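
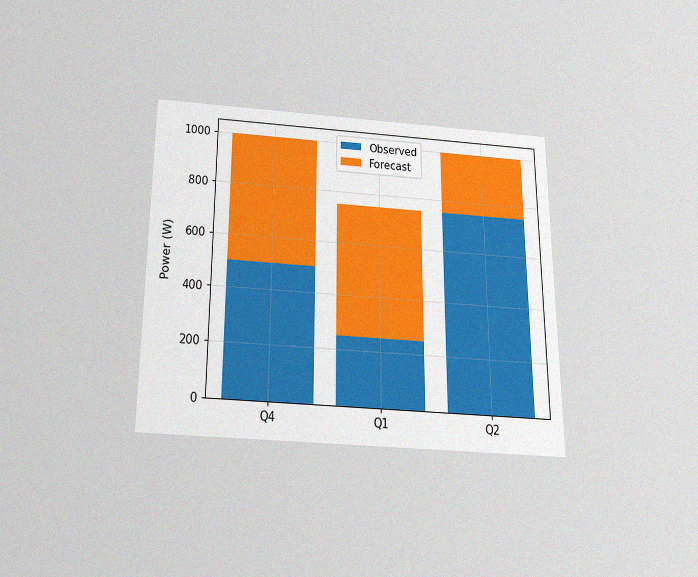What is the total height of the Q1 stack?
The chart is viewed slightly from below, with some photo noise. The Q1 stack's top reaches 750W on the y-axis.

750W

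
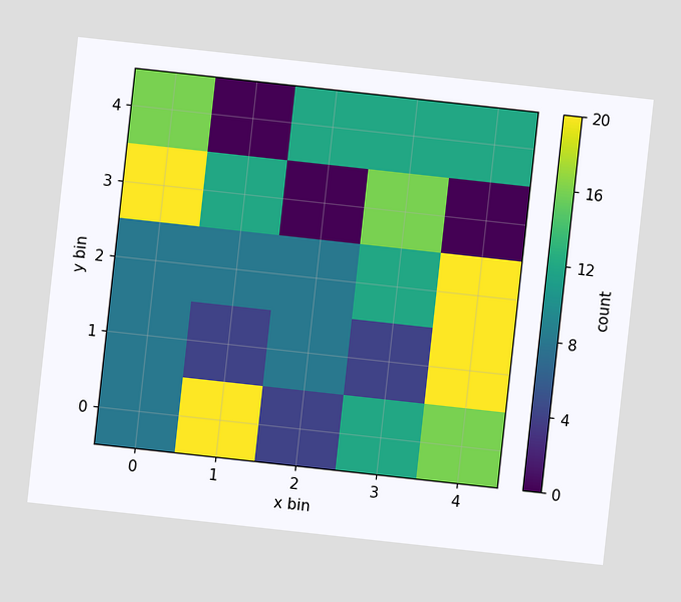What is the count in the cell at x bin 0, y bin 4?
16

The chart is tilted about 6° clockwise. Matching the cell (0, 4) against the colorbar gives 16.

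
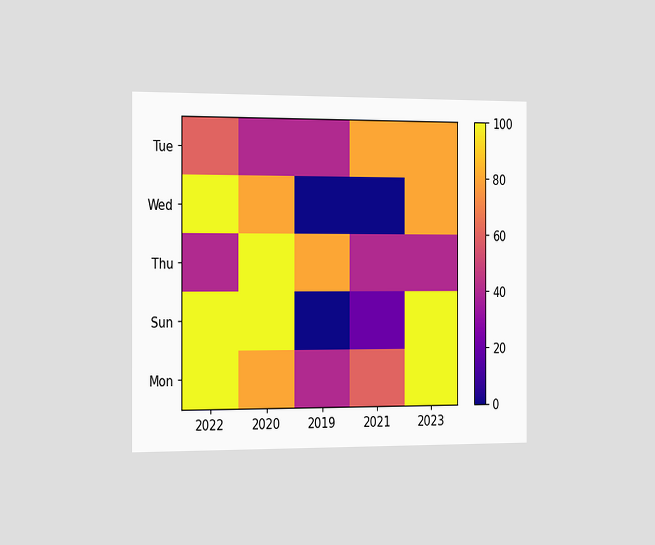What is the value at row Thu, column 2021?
The chart is viewed slightly from the left. Matching cell (Thu, 2021) against the colorbar gives 40.

40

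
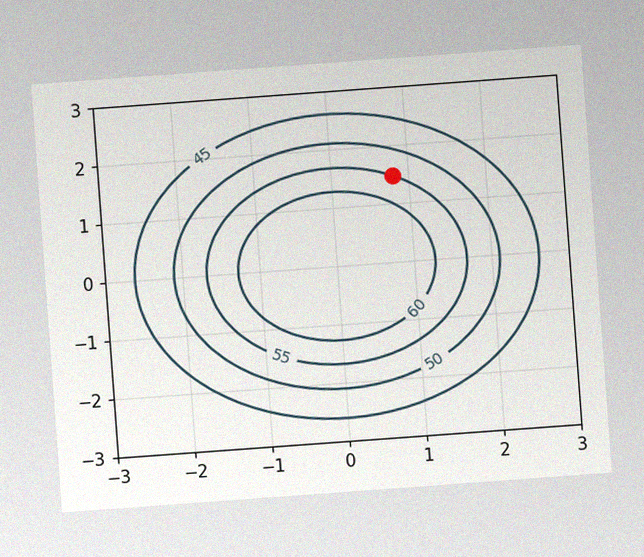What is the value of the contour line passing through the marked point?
55

The chart is tilted about 4° counter-clockwise, with some photo noise. The marked point sits on the contour labelled 55.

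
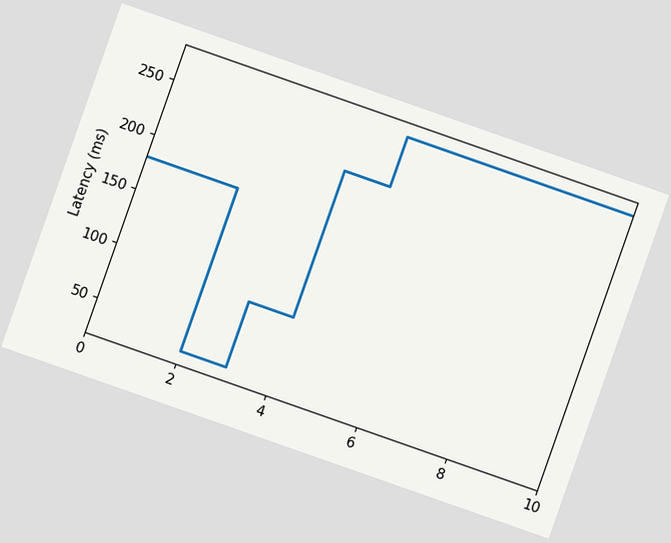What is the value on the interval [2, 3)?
30ms

The chart is tilted about 19° clockwise. On [2, 3) the step sits at 30ms.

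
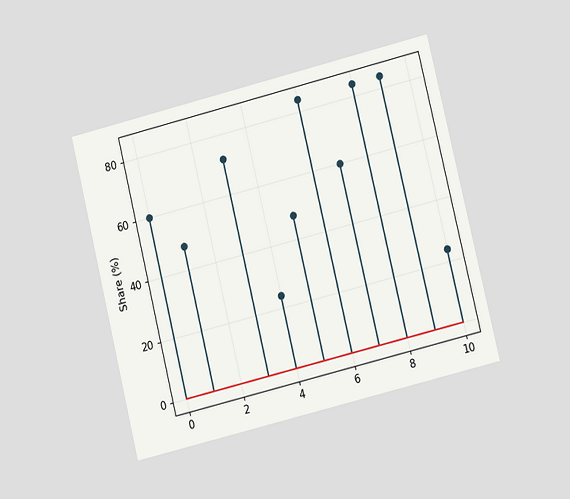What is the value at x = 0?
The chart is tilted about 14° counter-clockwise and viewed at a slight angle. The stem at x=0 reaches 60%.

60%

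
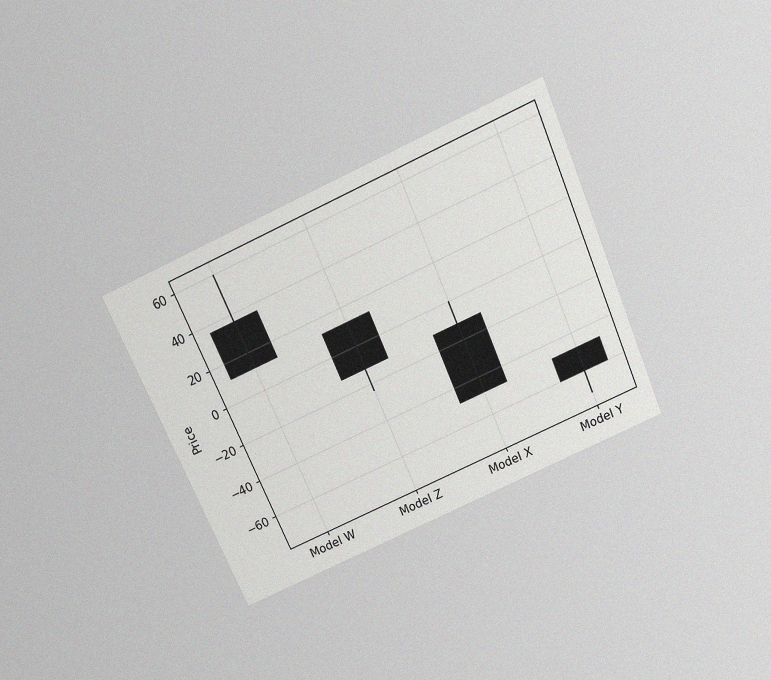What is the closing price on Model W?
The chart is tilted about 24° counter-clockwise and viewed slightly from above, with some photo noise. The Model W candle closes at 12.

12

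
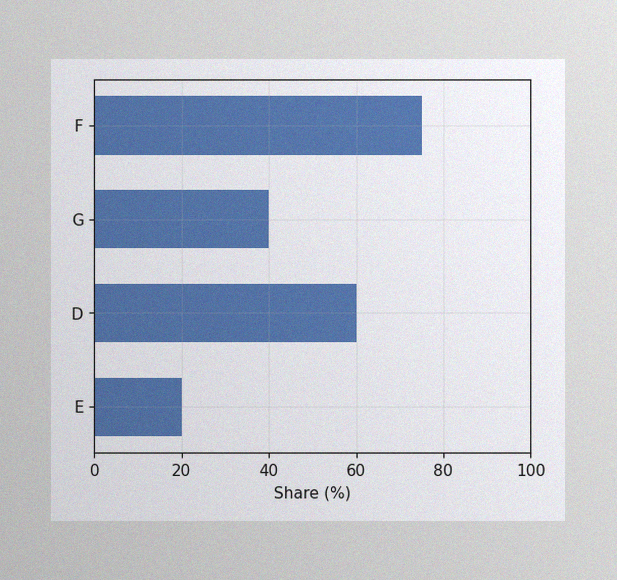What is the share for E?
The image has some photo noise and uneven lighting. Reading along the chart's x-axis, the E bar reaches 20%.

20%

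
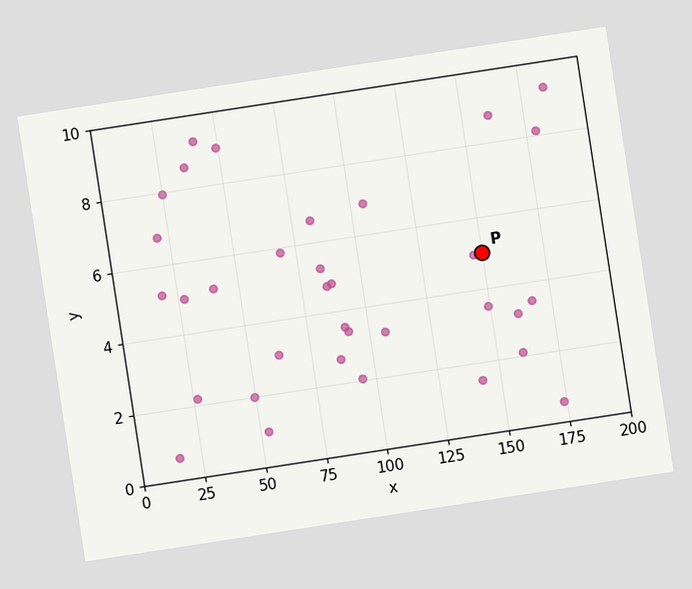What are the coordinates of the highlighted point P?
(150, 5)

The chart is tilted about 9° counter-clockwise. Following the gridlines from P to each axis, P sits at (150, 5).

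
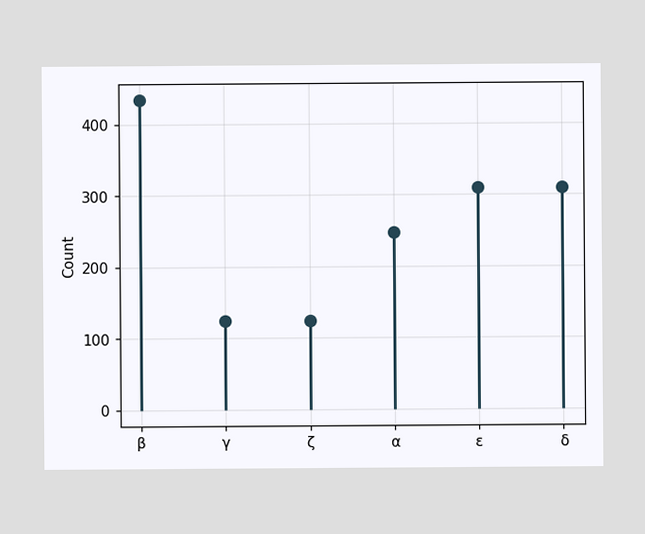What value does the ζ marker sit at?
The ζ marker sits at 124.

124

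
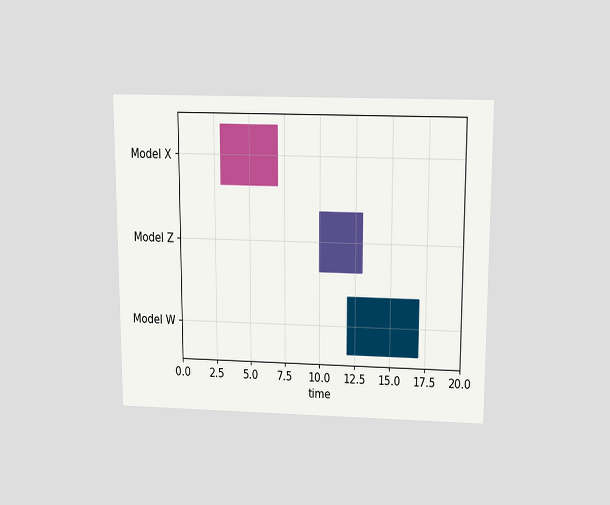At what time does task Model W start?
12

The chart is viewed slightly from above. The Model W bar begins at t=12.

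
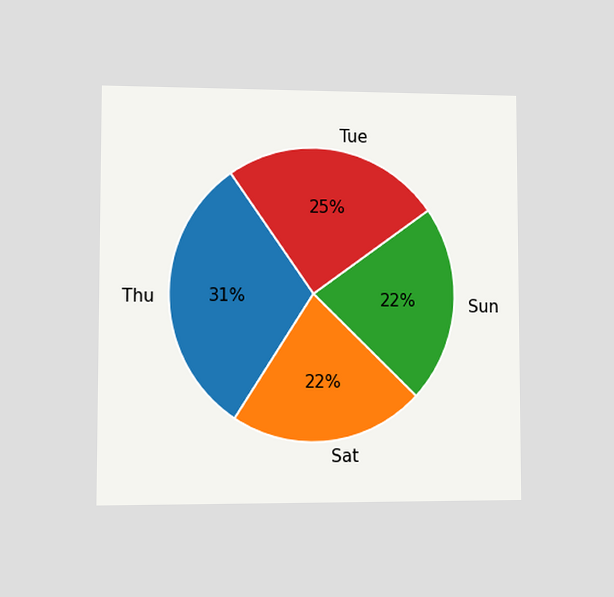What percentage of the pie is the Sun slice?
The chart is viewed at a slight angle. The Sun slice takes up 22% of the pie.

22%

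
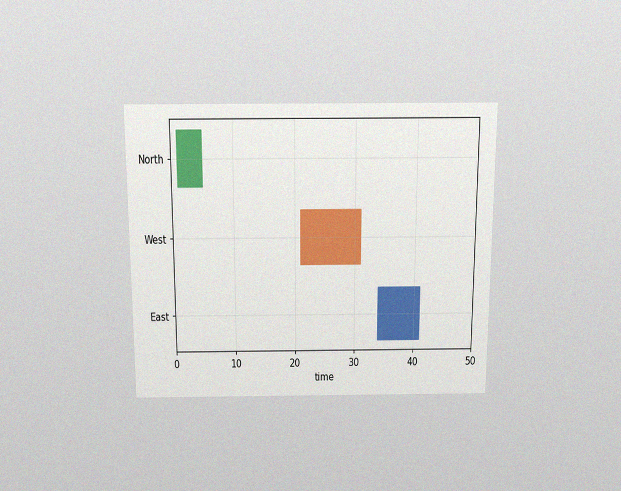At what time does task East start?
The chart is viewed slightly from above, with some photo noise. The East bar begins at t=34.

34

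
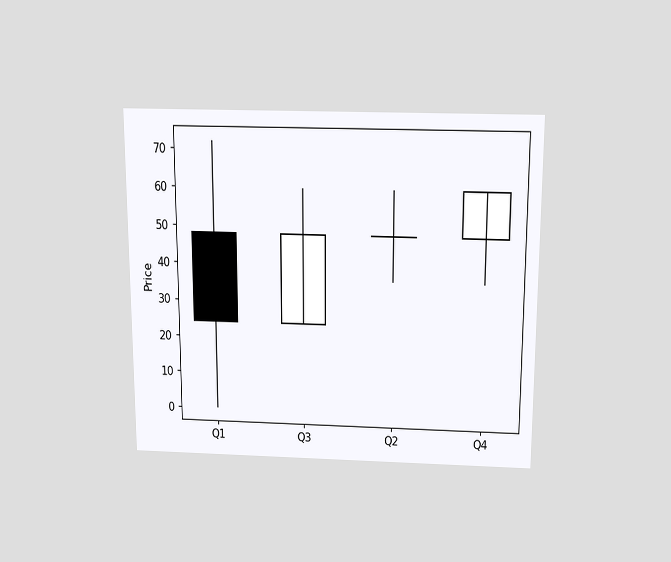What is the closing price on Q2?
The chart is viewed slightly from above. The Q2 candle closes at 48.

48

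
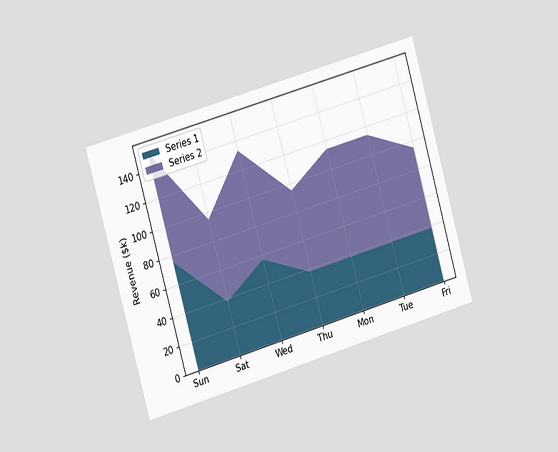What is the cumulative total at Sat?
$95k

The chart is tilted about 16° counter-clockwise and viewed slightly from the left. The stacked total at Sat reaches $95k.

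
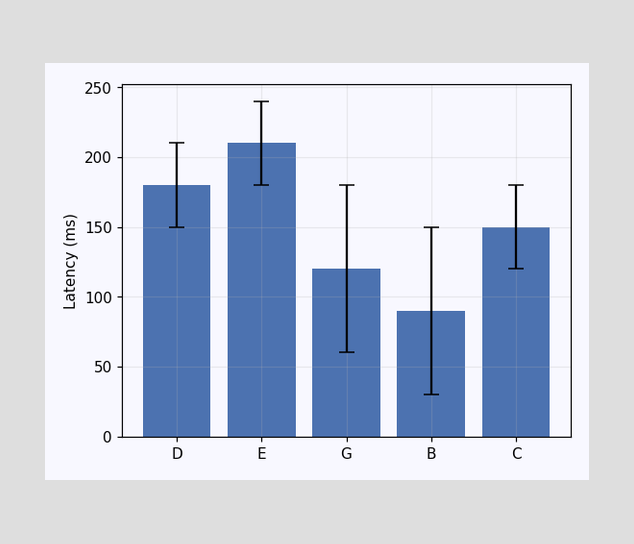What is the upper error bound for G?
180ms

The G bar's upper whisker reaches 180ms.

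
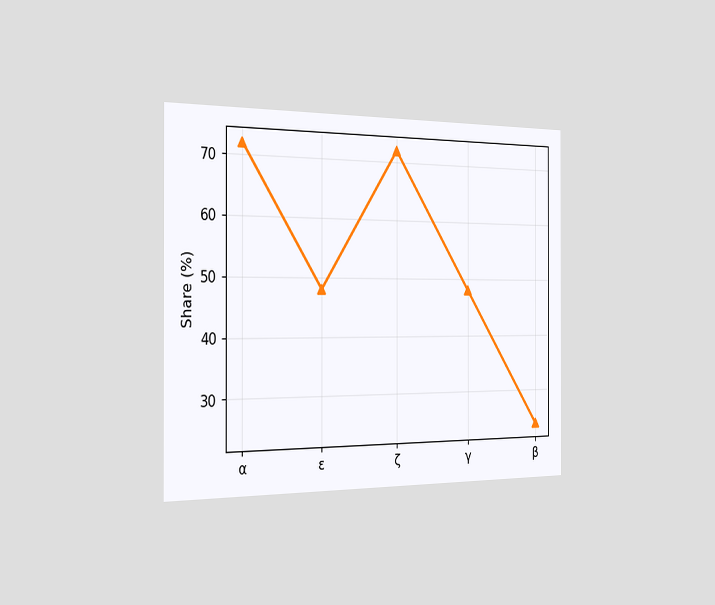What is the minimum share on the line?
24%

The chart is viewed slightly from the left. The lowest point is at β, and reading across to the y-axis gives 24%.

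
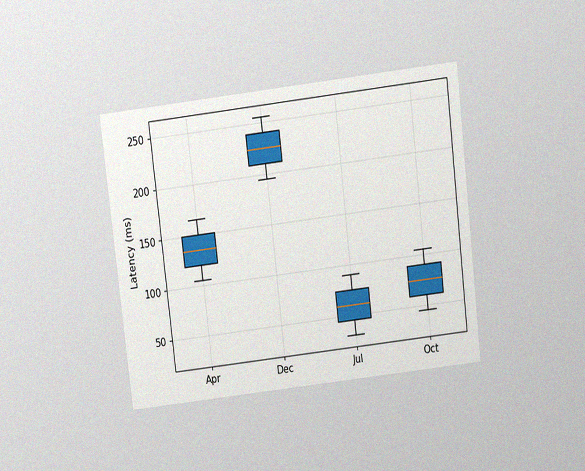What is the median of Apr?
The chart is tilted about 7° counter-clockwise and viewed slightly from above, with some photo noise. The median line in the Apr box sits at 135ms.

135ms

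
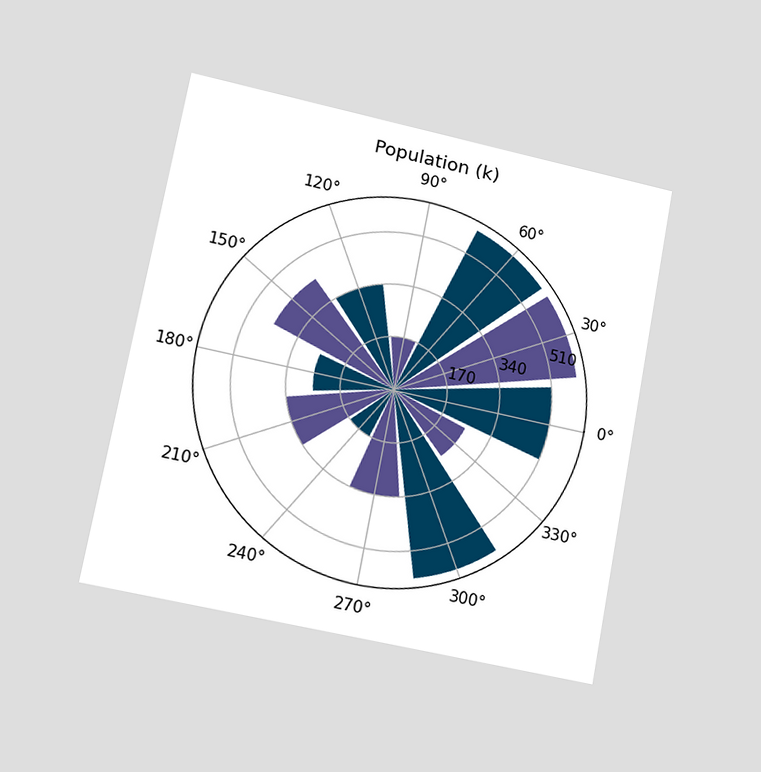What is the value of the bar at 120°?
The chart is tilted about 11° clockwise and viewed at a slight angle. The bar at 120° reaches 340k on the radial axis.

340k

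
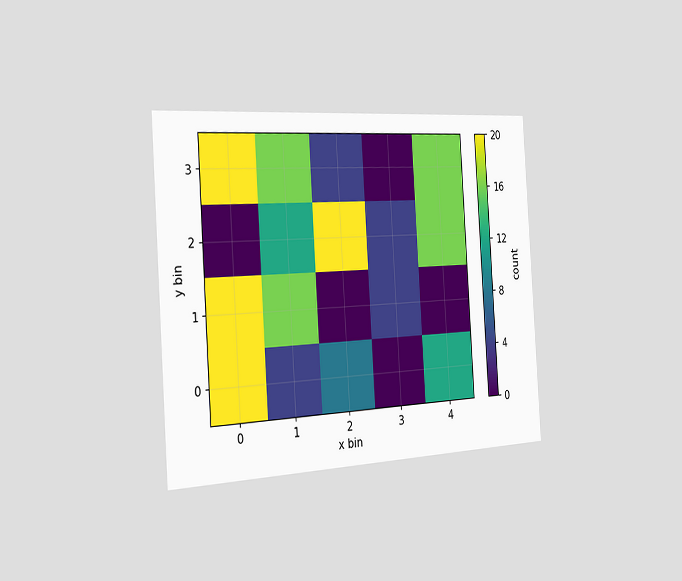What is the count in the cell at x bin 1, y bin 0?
4

The chart is tilted about 4° counter-clockwise and viewed slightly from the left. Matching the cell (1, 0) against the colorbar gives 4.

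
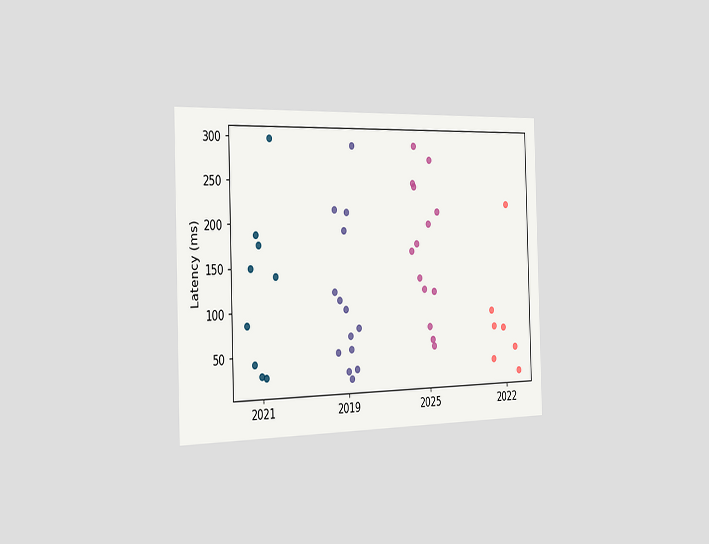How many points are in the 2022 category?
The chart is viewed slightly from the left. Counting the markers in the 2022 column gives 7.

7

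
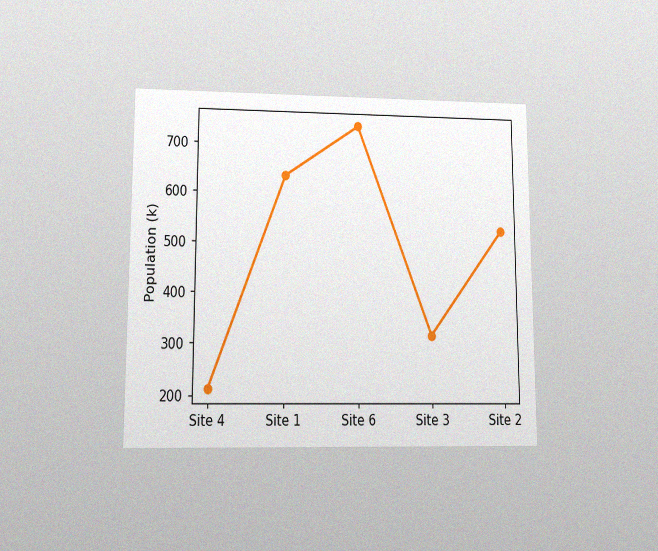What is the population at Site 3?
318k

The chart is viewed at a slight angle, with some photo noise. At Site 3, the line is at 318k.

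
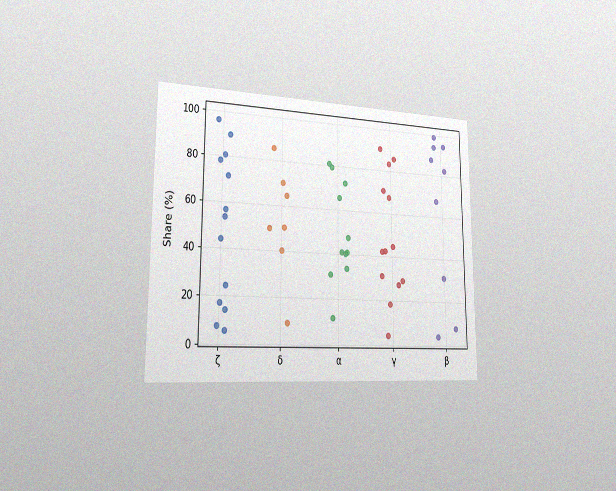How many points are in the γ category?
13

The chart is viewed slightly from the left, with some photo noise. Counting the markers in the γ column gives 13.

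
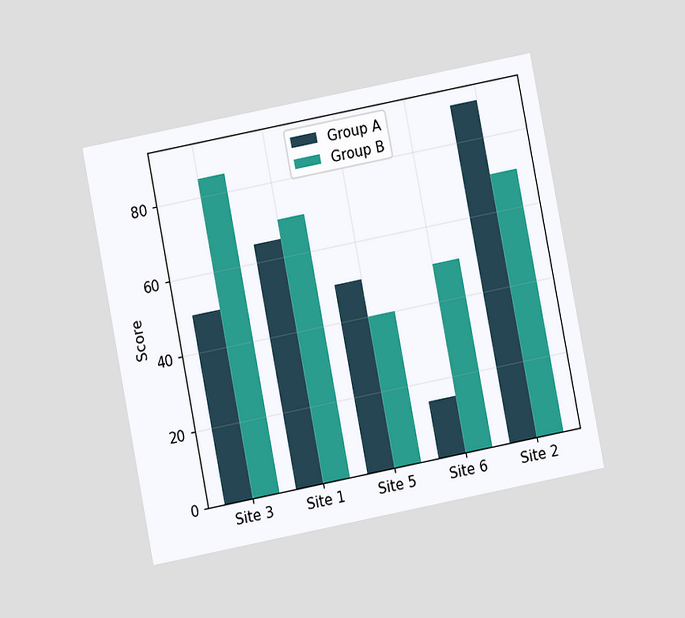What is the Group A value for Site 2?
90

The chart is tilted about 11° counter-clockwise and viewed at a slight angle. The Group A bar at Site 2 reaches 90 on the y-axis.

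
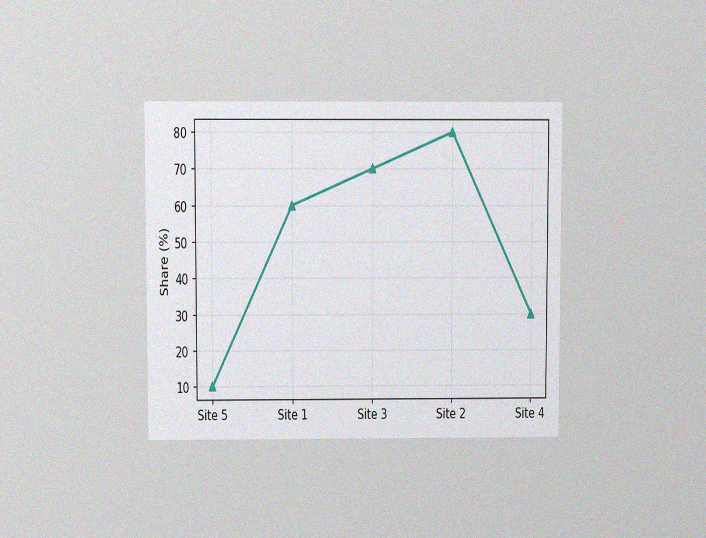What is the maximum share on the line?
80%

The chart is viewed slightly from above, with some photo noise. The highest point is at Site 2, and reading across to the y-axis gives 80%.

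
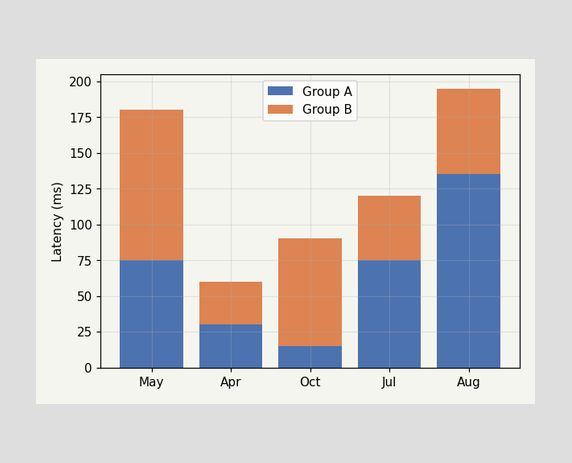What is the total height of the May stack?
The May stack's top reaches 180ms on the y-axis.

180ms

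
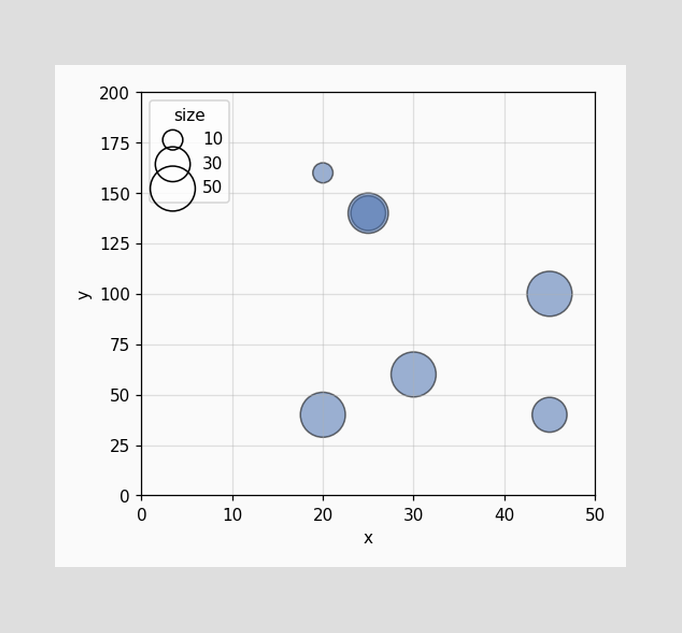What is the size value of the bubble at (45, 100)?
Matching the bubble at (45, 100) against the size legend gives 50.

50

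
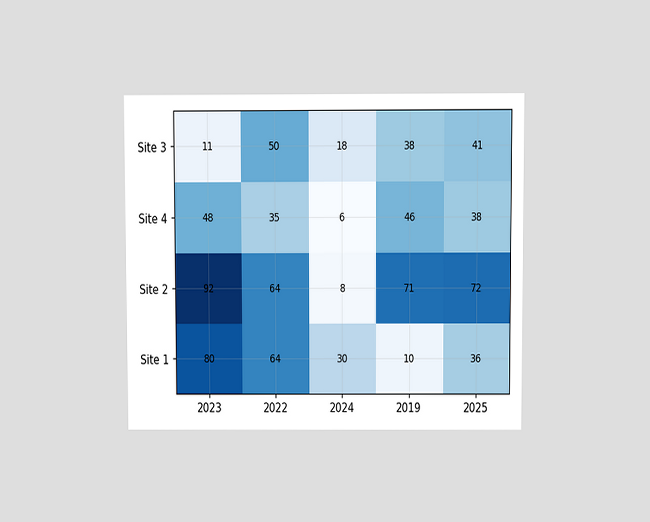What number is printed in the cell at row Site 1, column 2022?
The chart is viewed at a slight angle. The (Site 1, 2022) cell reads 64.

64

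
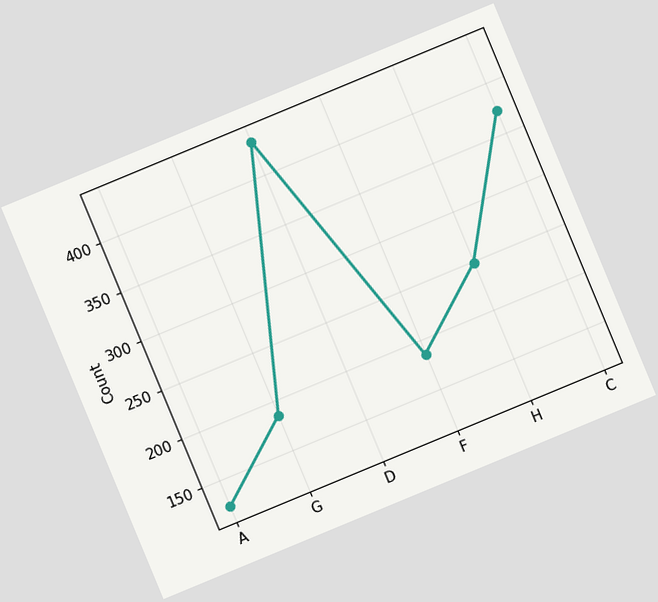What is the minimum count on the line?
The chart is tilted about 23° counter-clockwise. The lowest point is at A, and reading across to the y-axis gives 124.

124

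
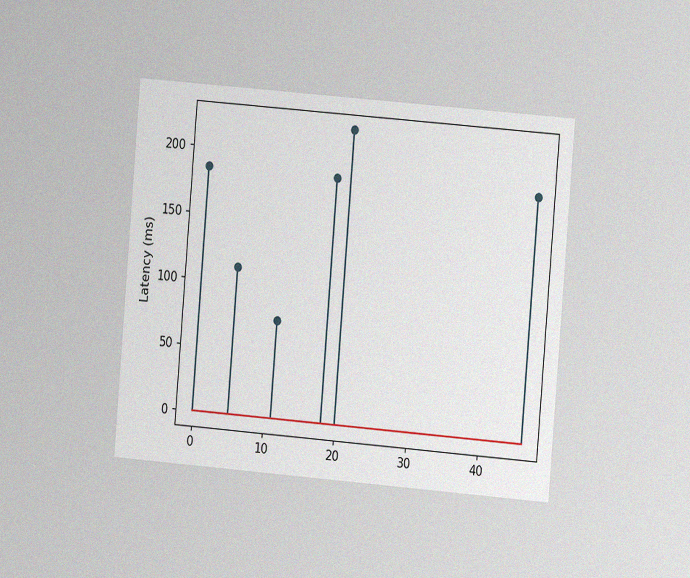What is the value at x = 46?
185ms

The chart is tilted about 5° clockwise and viewed slightly from the right, with some photo noise. The stem at x=46 reaches 185ms.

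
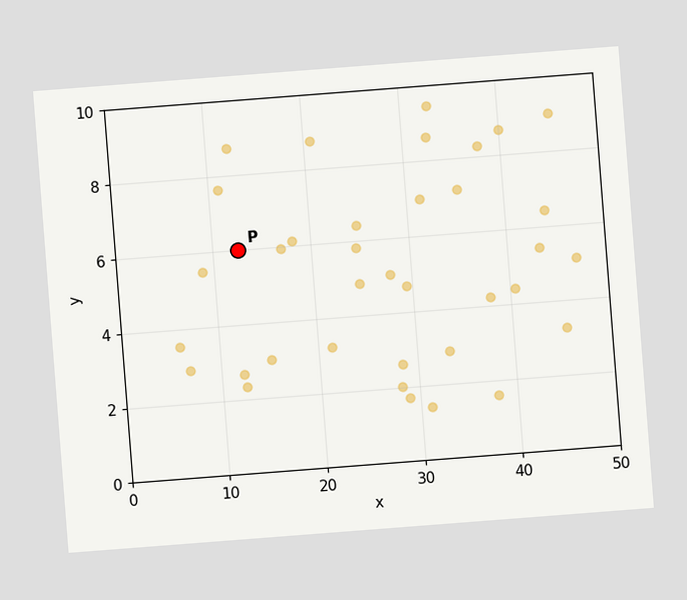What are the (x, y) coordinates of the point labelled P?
The chart is tilted about 4° counter-clockwise. Following the gridlines from P to each axis, P sits at (12.5, 6).

(12.5, 6)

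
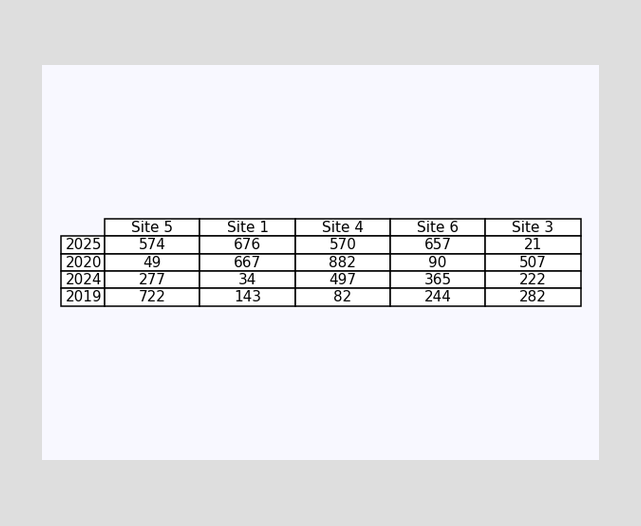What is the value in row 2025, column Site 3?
21

The (2025, Site 3) cell reads 21.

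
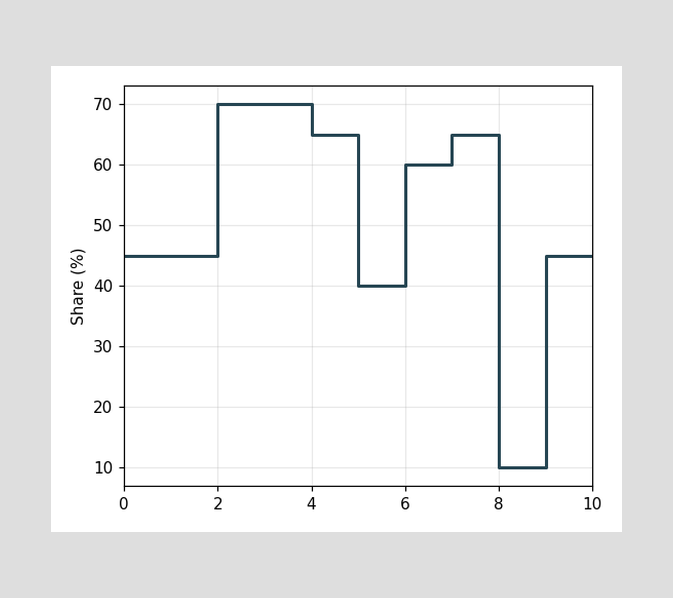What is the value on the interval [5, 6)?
On [5, 6) the step sits at 40%.

40%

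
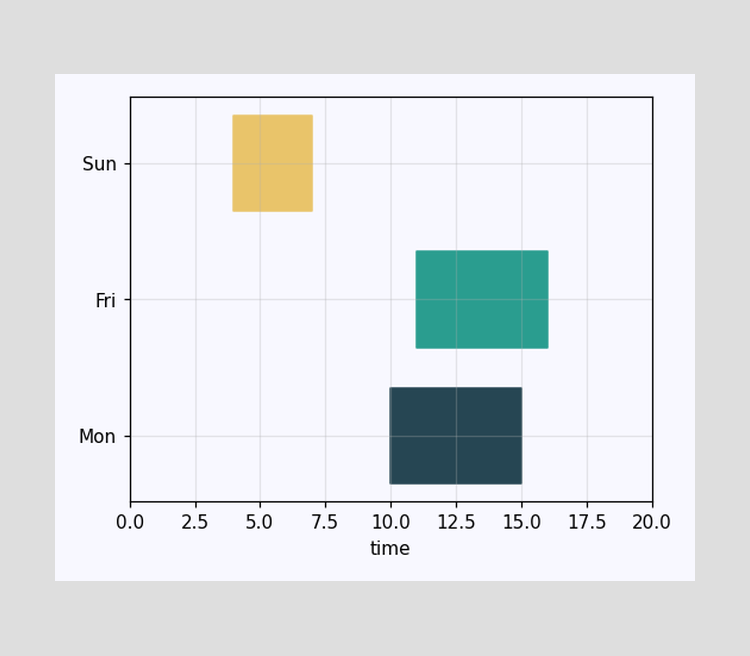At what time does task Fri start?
The Fri bar begins at t=11.

11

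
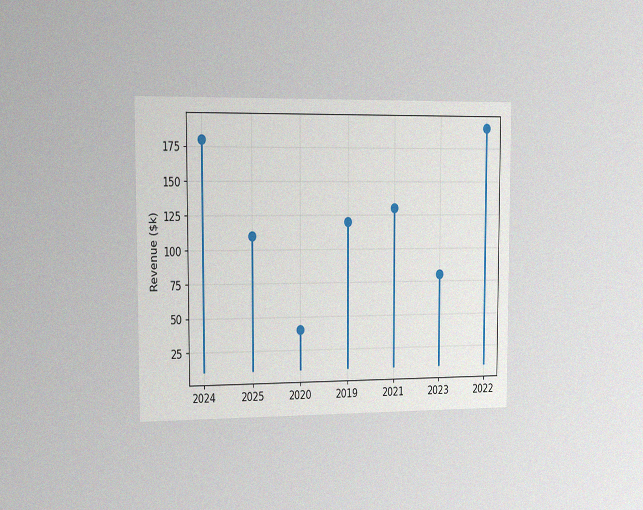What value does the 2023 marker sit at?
$80k

The chart is viewed slightly from the left, with some photo noise. The 2023 marker sits at $80k.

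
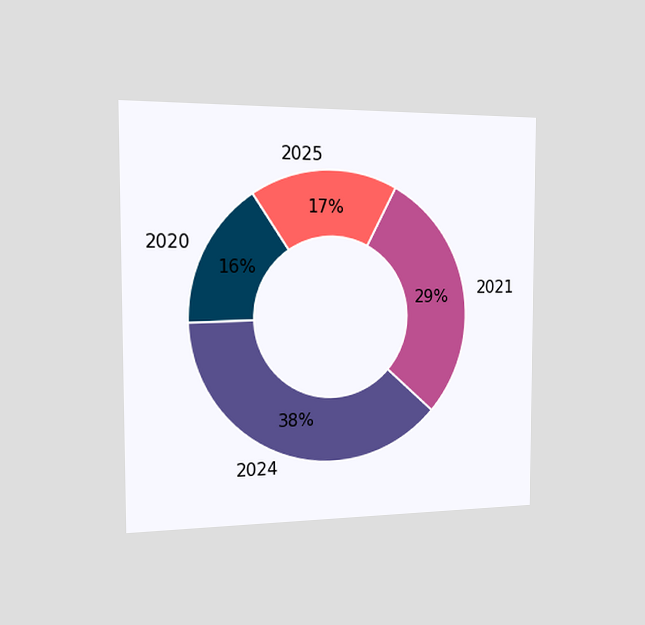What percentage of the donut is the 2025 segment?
The chart is viewed slightly from the left. The 2025 segment takes up 17% of the ring.

17%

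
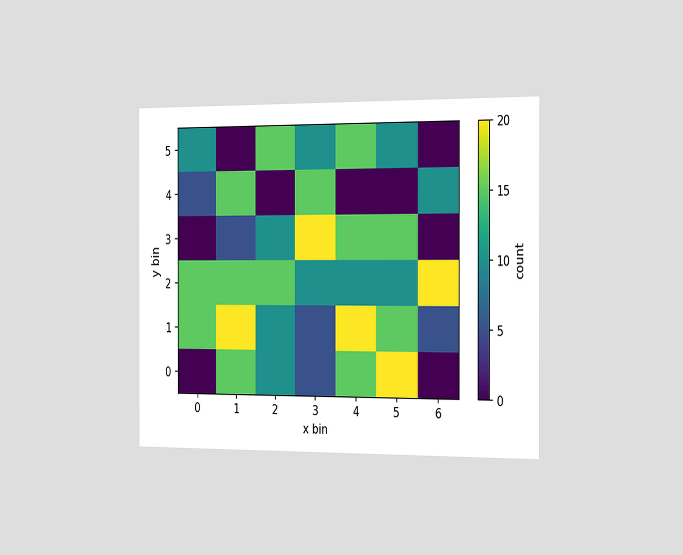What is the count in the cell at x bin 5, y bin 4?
0

The chart is viewed slightly from the right. Matching the cell (5, 4) against the colorbar gives 0.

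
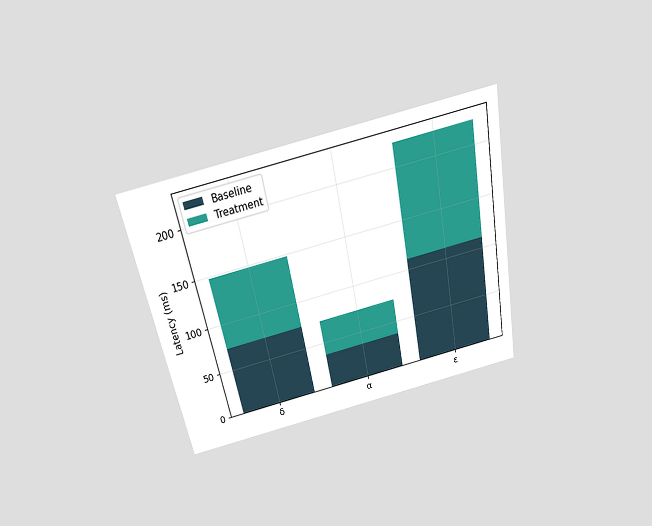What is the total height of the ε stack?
222ms

The chart is tilted about 11° counter-clockwise and viewed slightly from above. The ε stack's top reaches 222ms on the y-axis.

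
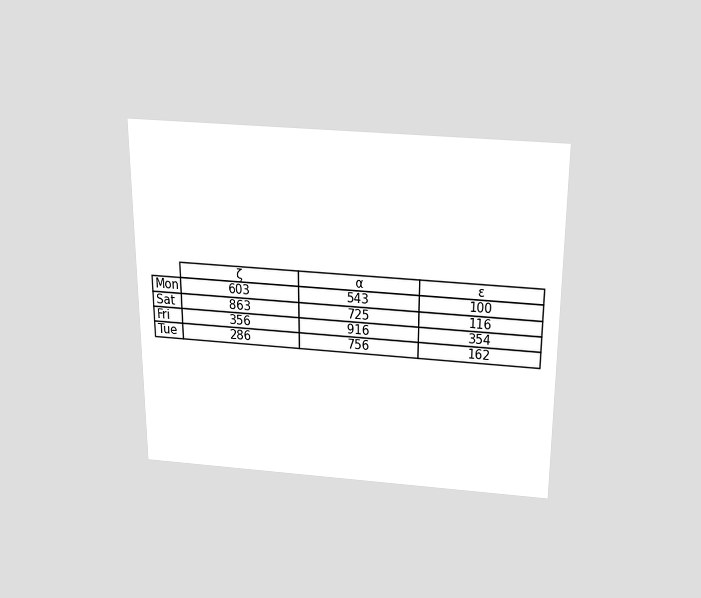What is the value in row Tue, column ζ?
The chart is viewed slightly from above. The (Tue, ζ) cell reads 286.

286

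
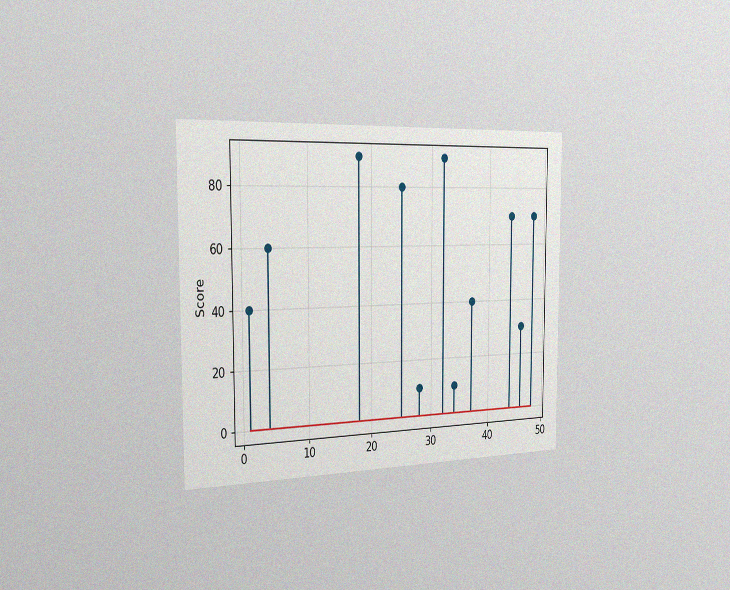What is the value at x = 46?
The chart is viewed slightly from the left, with some photo noise. The stem at x=46 reaches 30.

30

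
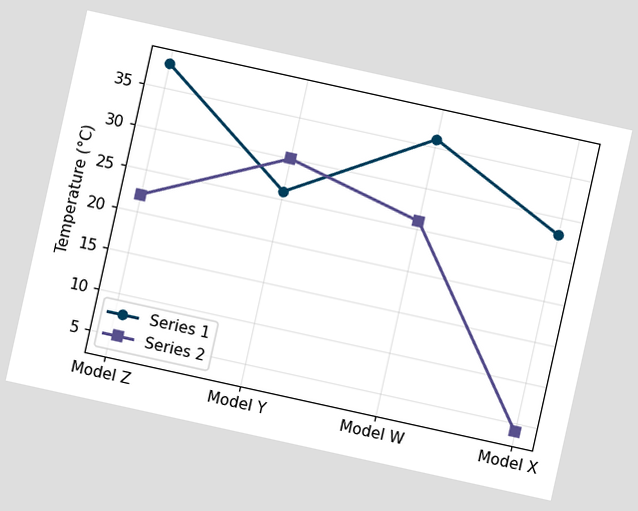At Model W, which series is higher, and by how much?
The chart is tilted about 12° clockwise. At Model W, Series 1 sits above the other line by 10°C.

Series 1, by 10°C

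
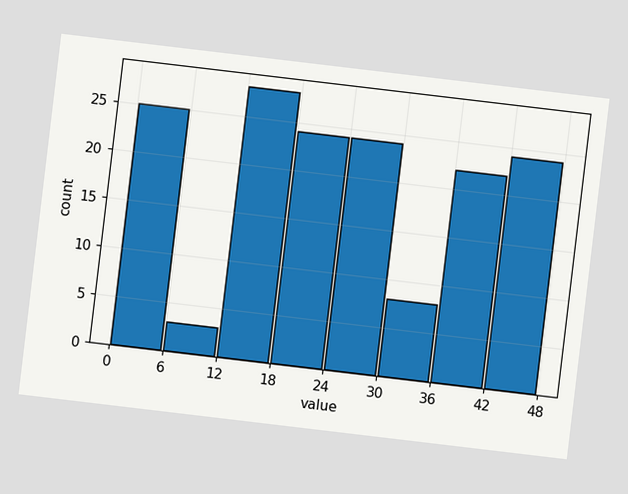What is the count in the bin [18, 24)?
The chart is tilted about 7° clockwise. The [18, 24) bin has height 24.

24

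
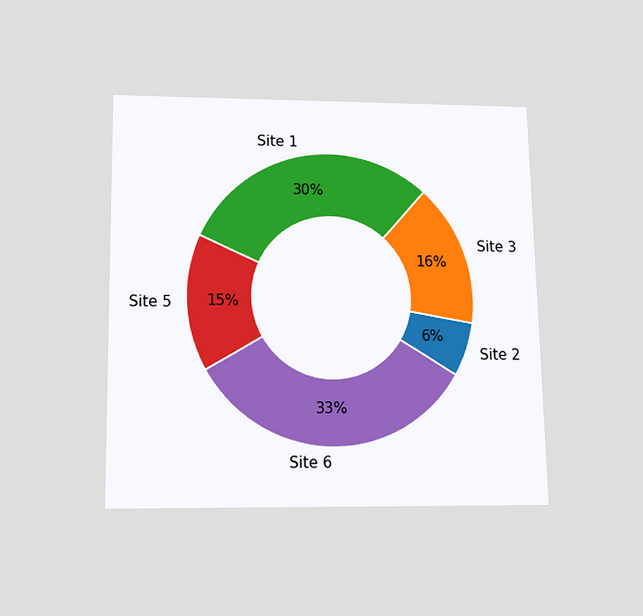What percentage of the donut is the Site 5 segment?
15%

The chart is viewed slightly from below. The Site 5 segment takes up 15% of the ring.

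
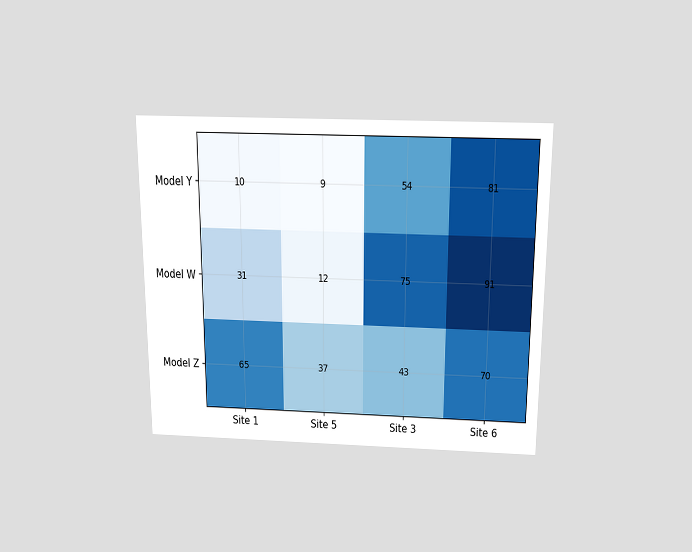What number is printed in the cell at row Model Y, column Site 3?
54

The chart is viewed slightly from above. The (Model Y, Site 3) cell reads 54.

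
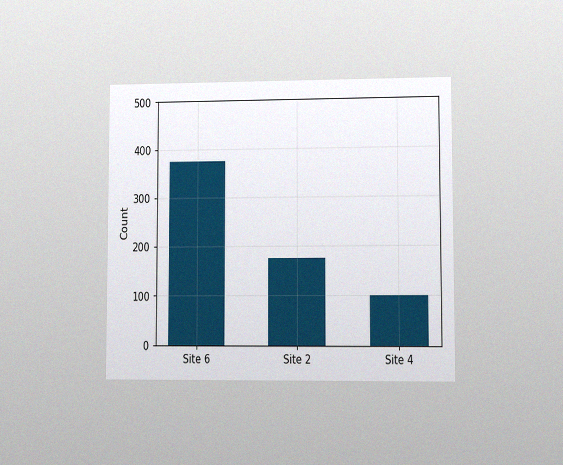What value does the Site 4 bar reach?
100

The chart is viewed at a slight angle, with some photo noise. Reading along the chart's y-axis, the Site 4 bar reaches 100.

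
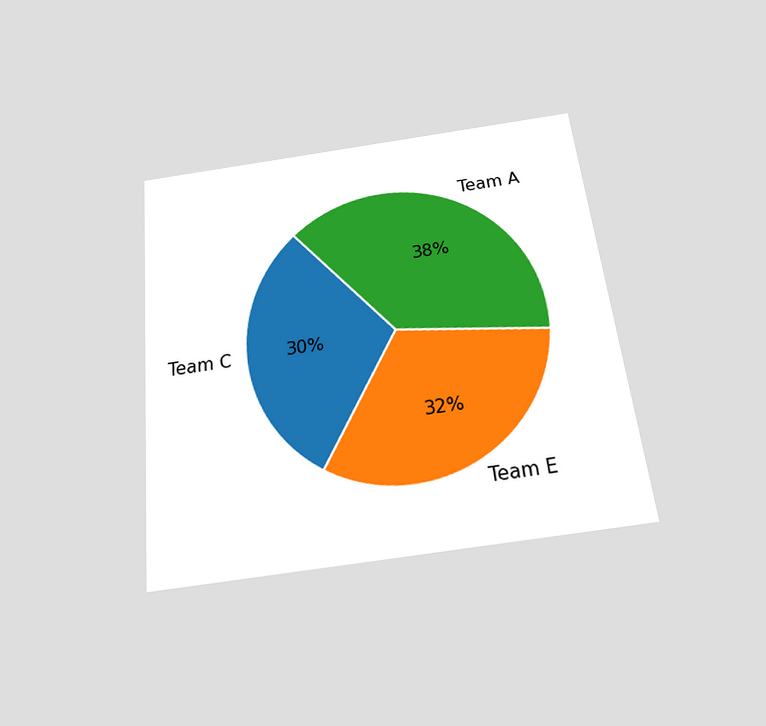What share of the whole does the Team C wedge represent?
The chart is tilted about 6° counter-clockwise and viewed slightly from below. The Team C slice takes up 30% of the pie.

30%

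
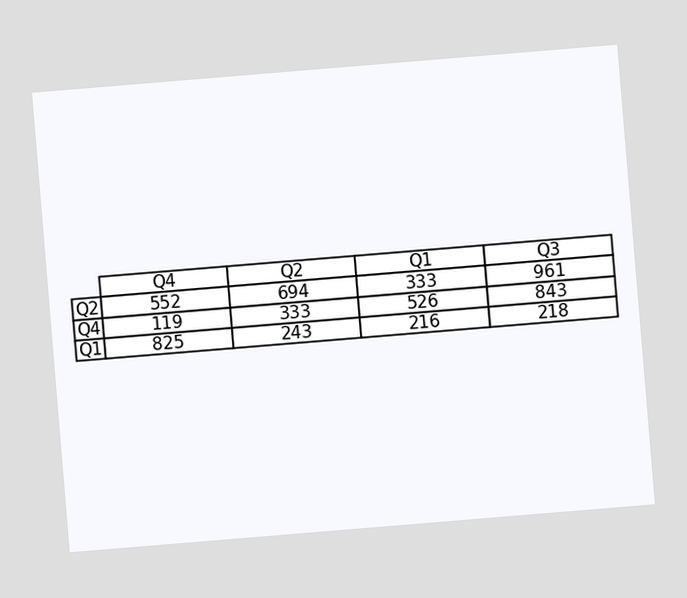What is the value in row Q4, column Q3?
The chart is tilted about 5° counter-clockwise. The (Q4, Q3) cell reads 843.

843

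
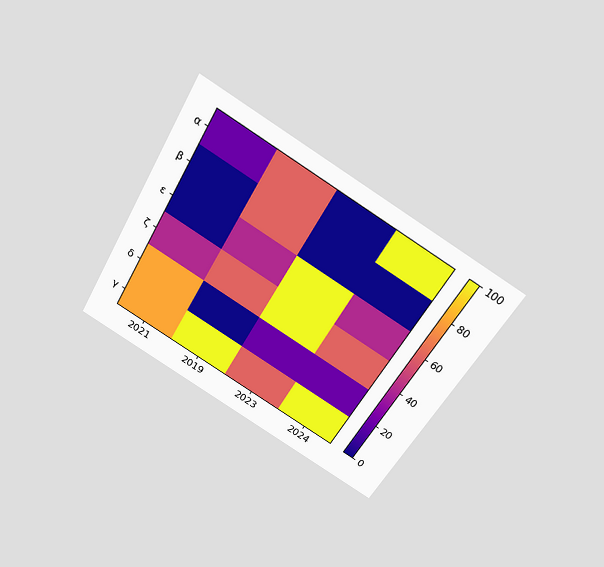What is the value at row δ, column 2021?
The chart is tilted about 30° clockwise and viewed slightly from above. Matching cell (δ, 2021) against the colorbar gives 80.

80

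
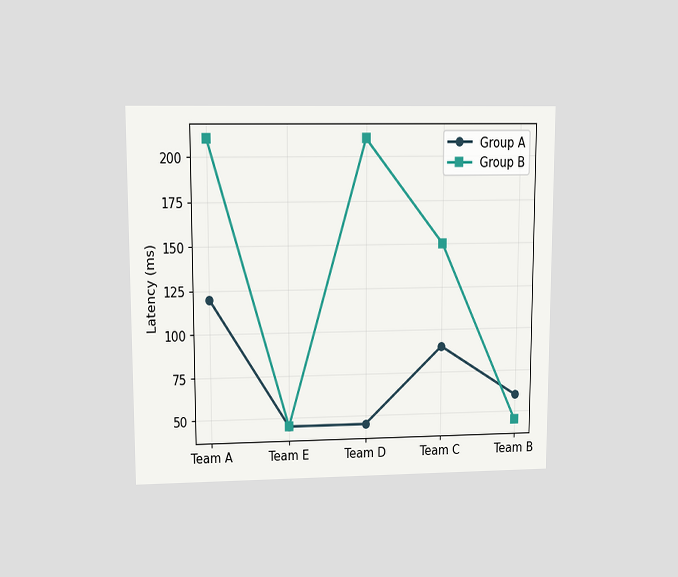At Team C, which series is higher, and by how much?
Group B, by 60ms

The chart is viewed at a slight angle. At Team C, Group B sits above the other line by 60ms.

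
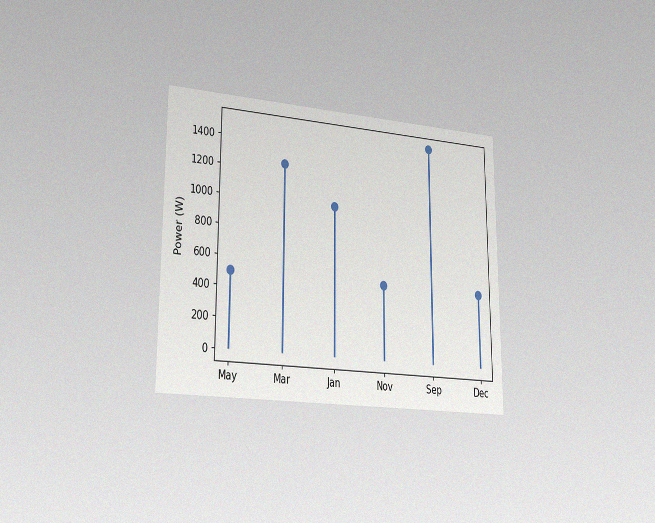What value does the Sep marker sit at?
The chart is viewed slightly from the left, with some photo noise. The Sep marker sits at 1500W.

1500W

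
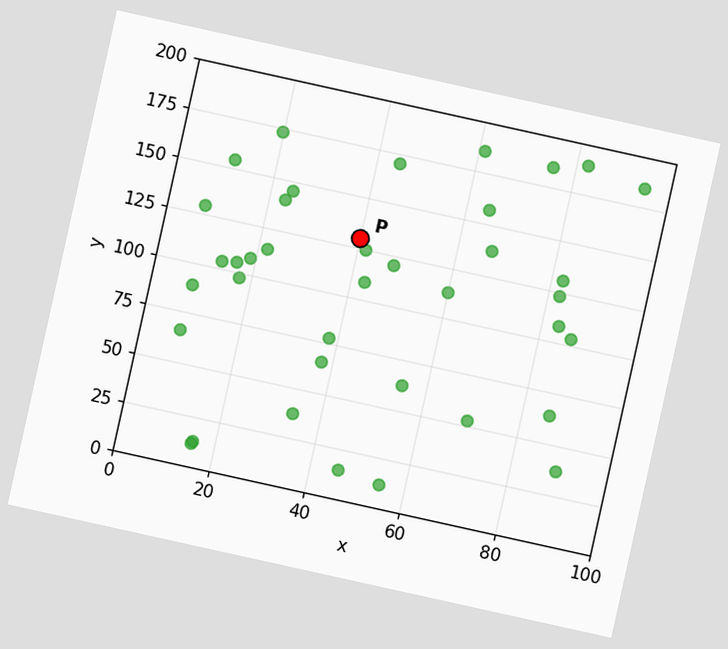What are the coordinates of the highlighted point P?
(40, 130)

The chart is tilted about 12° clockwise. Following the gridlines from P to each axis, P sits at (40, 130).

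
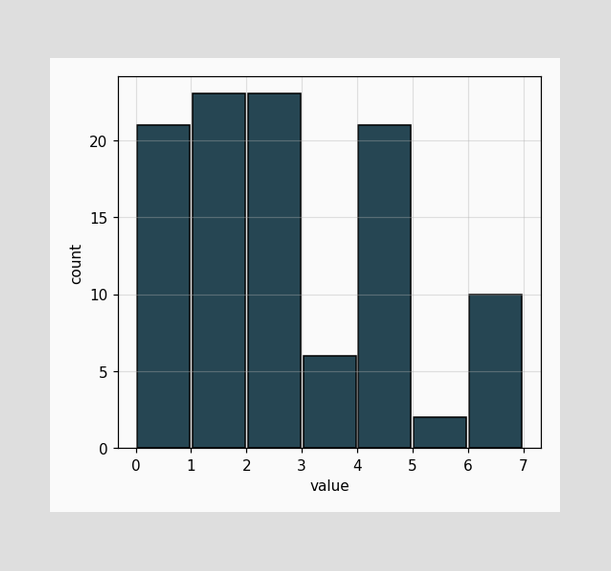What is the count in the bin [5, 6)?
2

The [5, 6) bin has height 2.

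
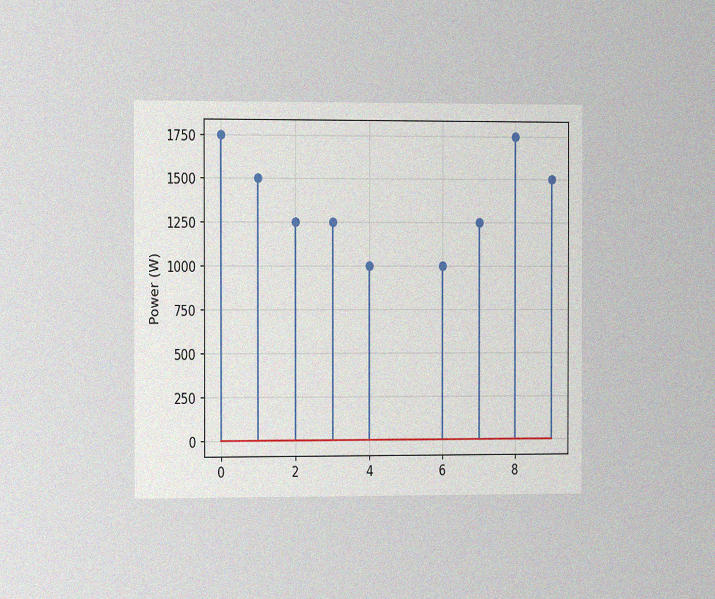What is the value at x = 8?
The chart is viewed slightly from the left, with some photo noise. The stem at x=8 reaches 1750W.

1750W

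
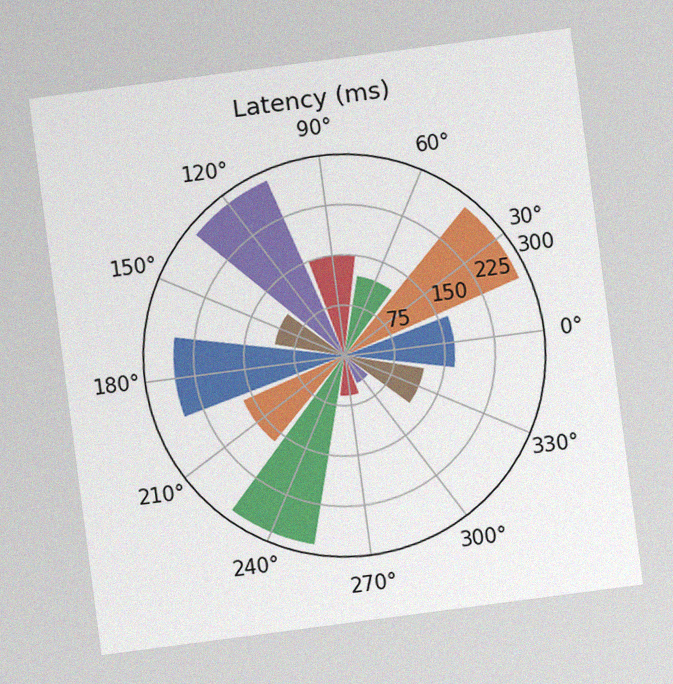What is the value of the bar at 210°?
The chart is tilted about 7° counter-clockwise, with some photo noise. The bar at 210° reaches 165ms on the radial axis.

165ms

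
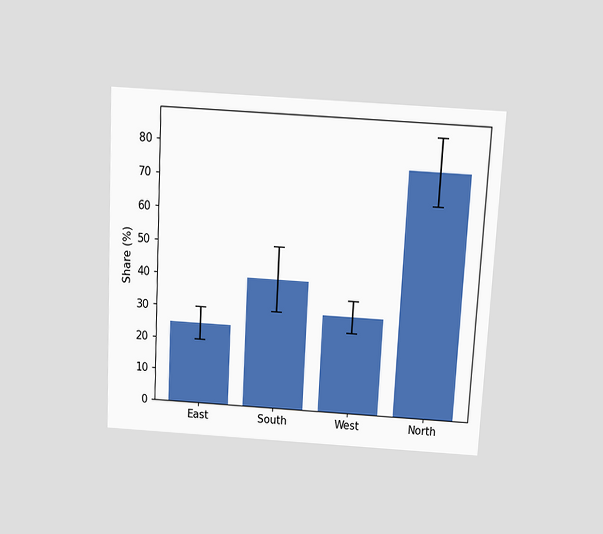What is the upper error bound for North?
85%

The chart is tilted about 3° clockwise and viewed slightly from above. The North bar's upper whisker reaches 85%.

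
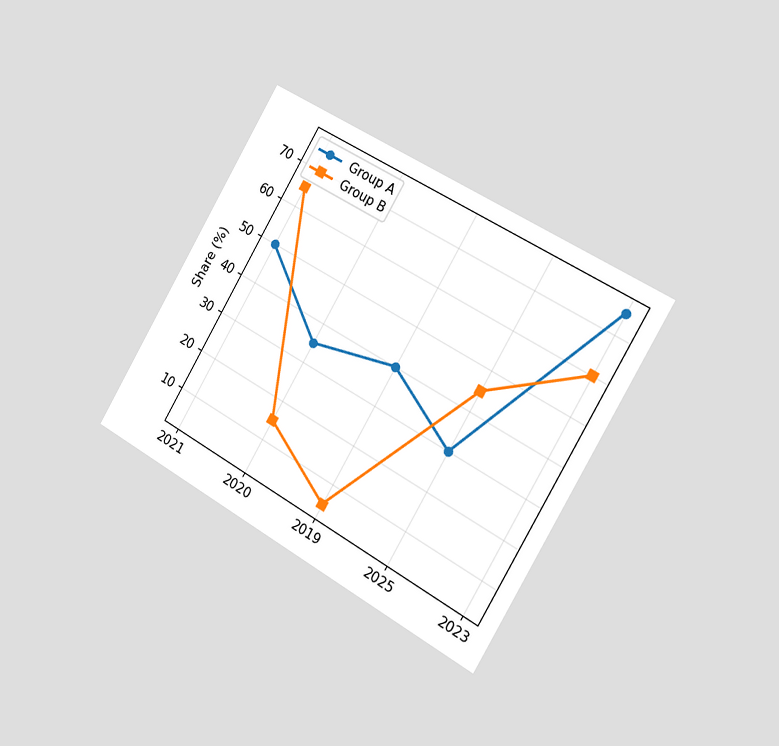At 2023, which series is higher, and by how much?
The chart is tilted about 30° clockwise and viewed slightly from the right. At 2023, Group A sits above the other line by 15%.

Group A, by 15%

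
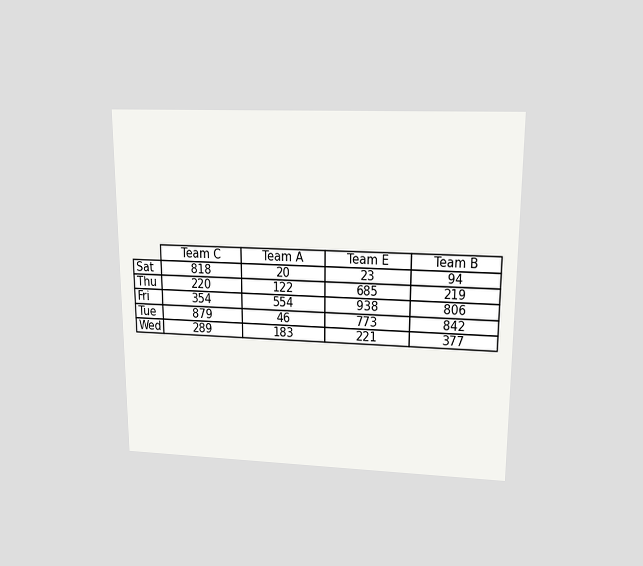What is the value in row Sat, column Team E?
The chart is viewed slightly from above. The (Sat, Team E) cell reads 23.

23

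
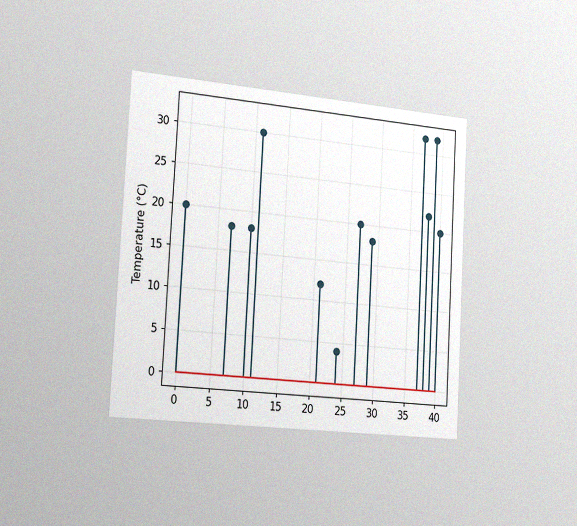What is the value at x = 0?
The chart is tilted about 3° clockwise and viewed slightly from the left, with some photo noise. The stem at x=0 reaches 20°C.

20°C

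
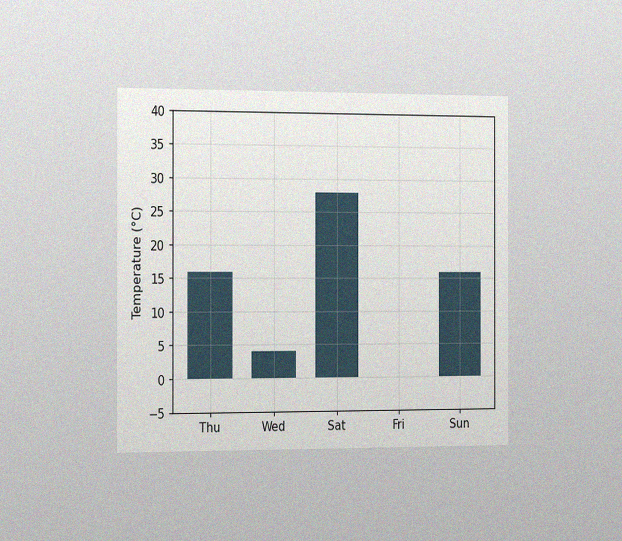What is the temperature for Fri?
0°C

The chart is viewed slightly from the left, with some photo noise. Reading along the chart's y-axis, the Fri bar reaches 0°C.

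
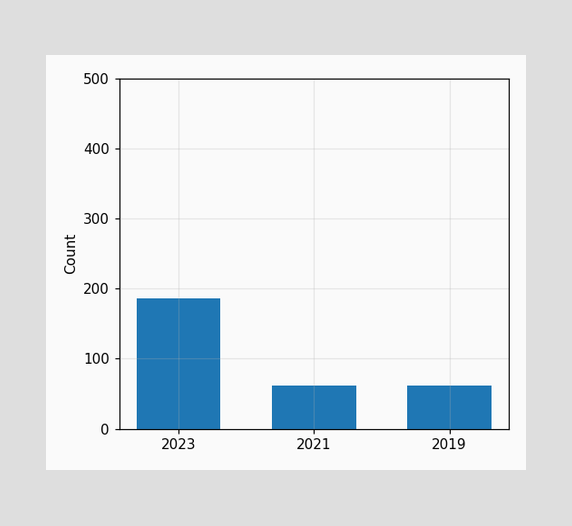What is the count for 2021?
62

Reading along the chart's y-axis, the 2021 bar reaches 62.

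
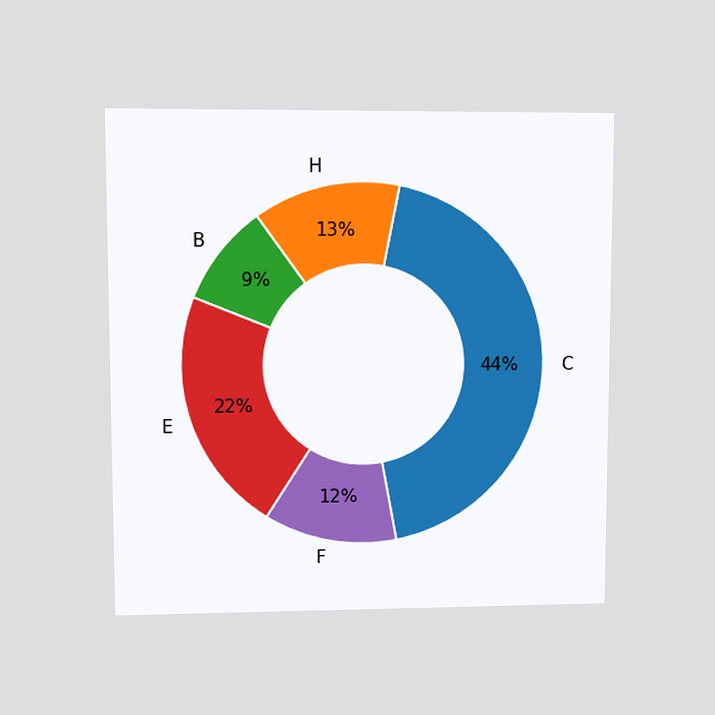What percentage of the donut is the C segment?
44%

The chart is viewed at a slight angle. The C segment takes up 44% of the ring.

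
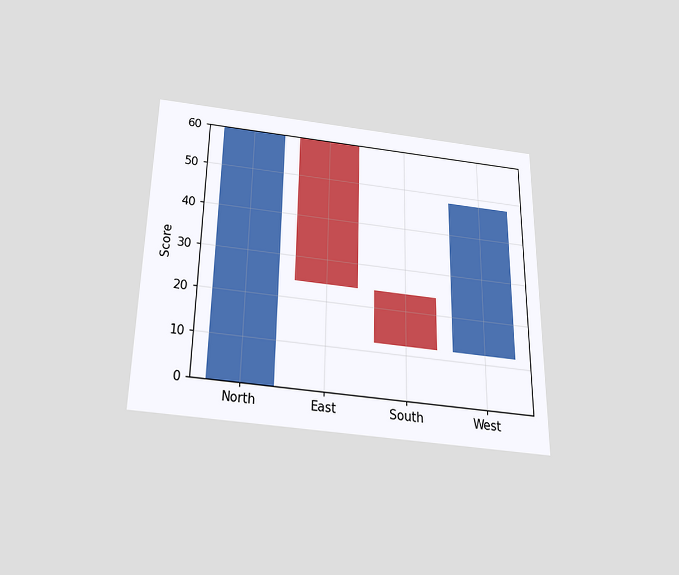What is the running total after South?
12

The chart is viewed slightly from below. After South the running total reaches 12.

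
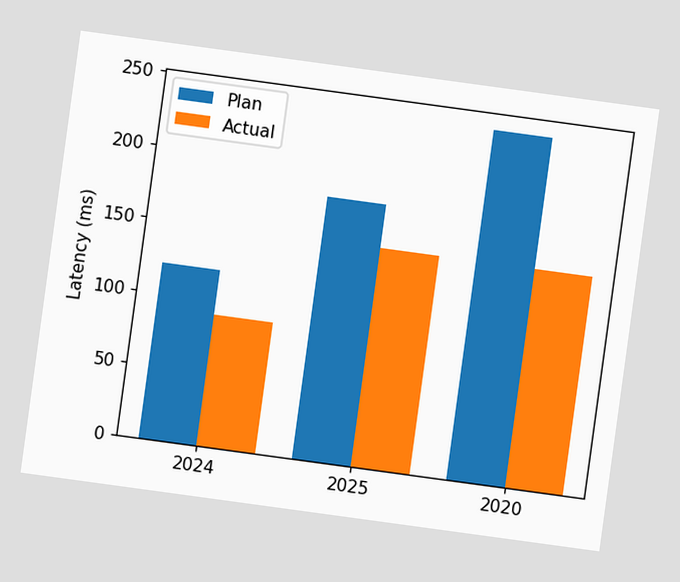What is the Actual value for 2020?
150ms

The chart is tilted about 8° clockwise. The Actual bar at 2020 reaches 150ms on the y-axis.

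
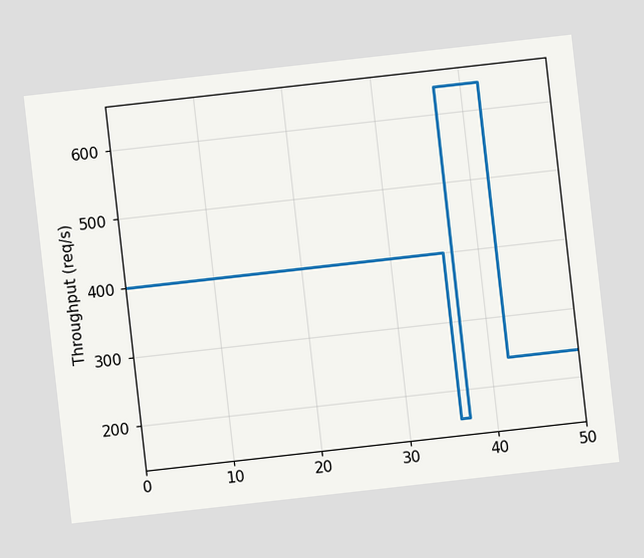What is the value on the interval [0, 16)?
400req/s

The chart is tilted about 6° counter-clockwise. On [0, 16) the step sits at 400req/s.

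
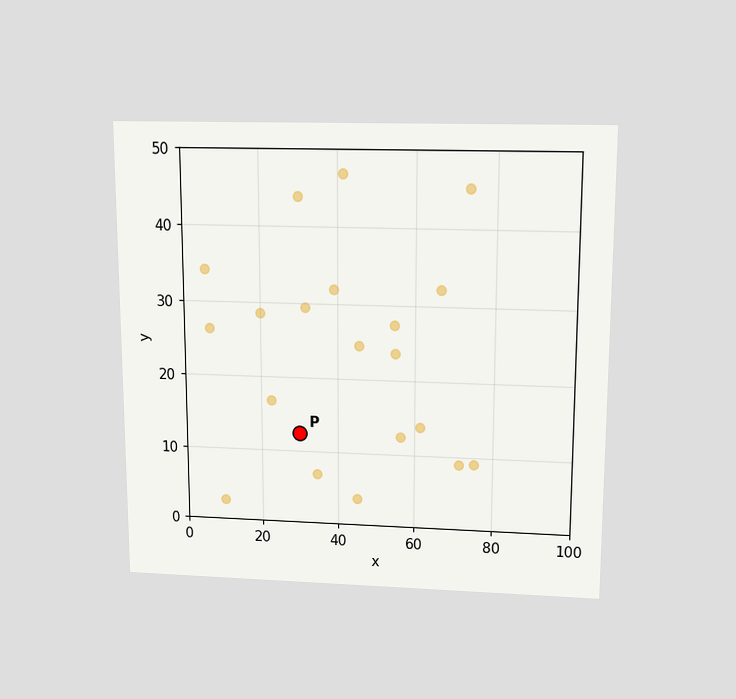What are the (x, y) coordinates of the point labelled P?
The chart is viewed slightly from above. Following the gridlines from P to each axis, P sits at (30, 12.5).

(30, 12.5)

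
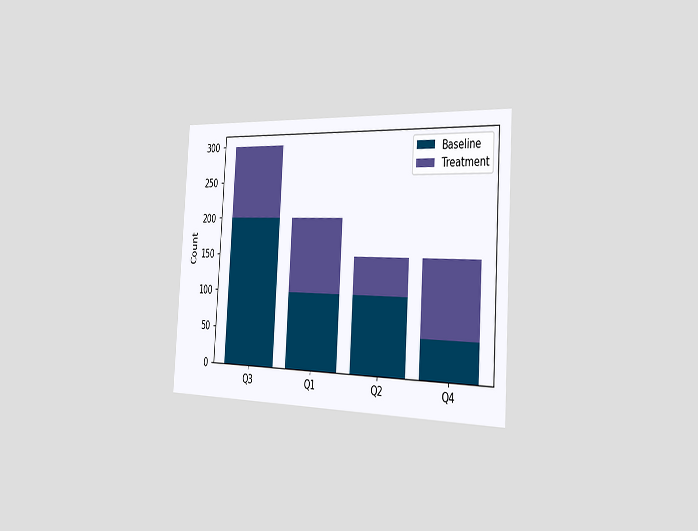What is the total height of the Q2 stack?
150

The chart is tilted about 4° clockwise and viewed slightly from the right. The Q2 stack's top reaches 150 on the y-axis.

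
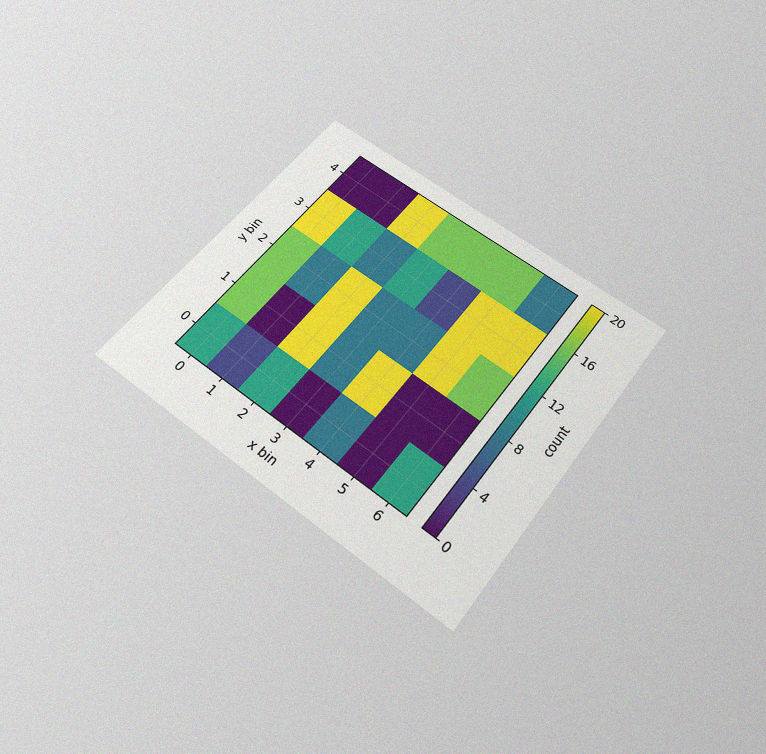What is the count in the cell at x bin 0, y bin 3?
20

The chart is tilted about 37° clockwise and viewed slightly from below, with some photo noise. Matching the cell (0, 3) against the colorbar gives 20.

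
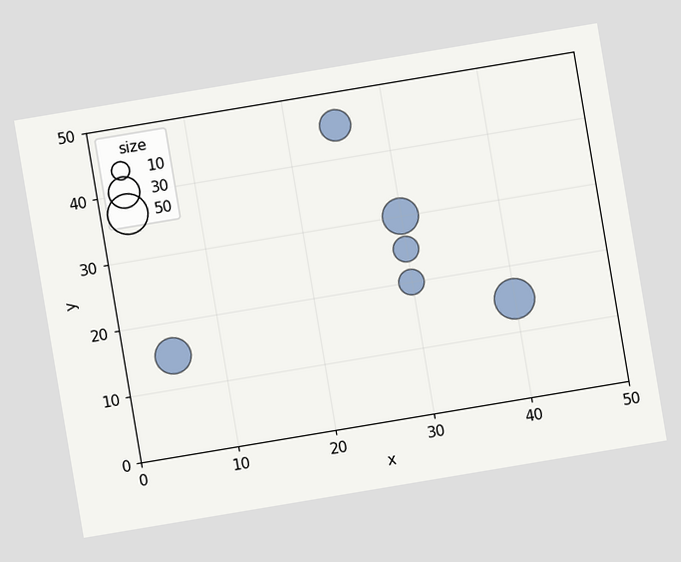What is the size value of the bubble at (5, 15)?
The chart is tilted about 9° counter-clockwise. Matching the bubble at (5, 15) against the size legend gives 40.

40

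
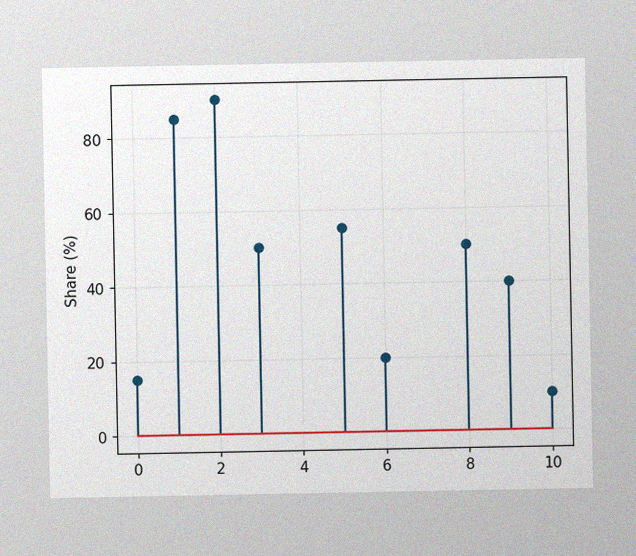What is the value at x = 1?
85%

The image has some photo noise and uneven lighting. The stem at x=1 reaches 85%.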